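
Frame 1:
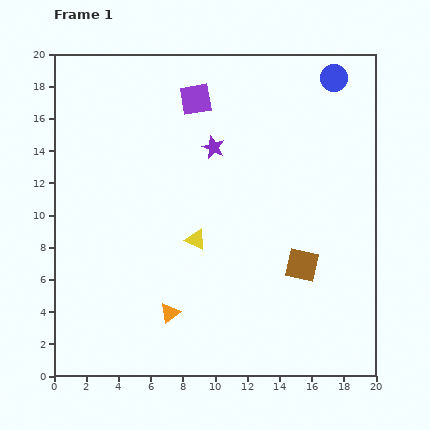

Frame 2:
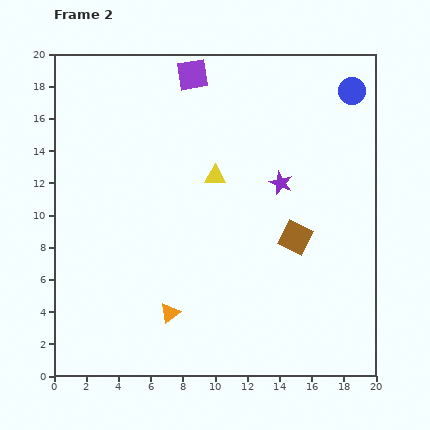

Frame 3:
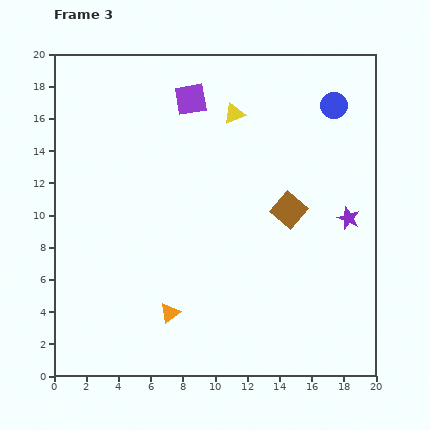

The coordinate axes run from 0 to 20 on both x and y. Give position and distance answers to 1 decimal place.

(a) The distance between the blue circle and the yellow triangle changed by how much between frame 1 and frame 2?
-3.2

Distance in frame 1: 13.2. Distance in frame 2: 10.0.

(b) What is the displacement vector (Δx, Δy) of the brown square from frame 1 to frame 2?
(-0.4, 1.7)

The brown square was at (15.4, 6.9) in frame 1 and (15.0, 8.6) in frame 2.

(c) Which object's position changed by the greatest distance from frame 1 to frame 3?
the purple star

(moved 9.5; next 8.2)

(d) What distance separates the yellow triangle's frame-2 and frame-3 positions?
4.1

The yellow triangle moved from (10.0, 12.4) to (11.2, 16.3), a distance of √(1.2² + 3.9²) ≈ 4.1.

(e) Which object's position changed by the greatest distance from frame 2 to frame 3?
the purple star

(moved 4.7; next 4.1)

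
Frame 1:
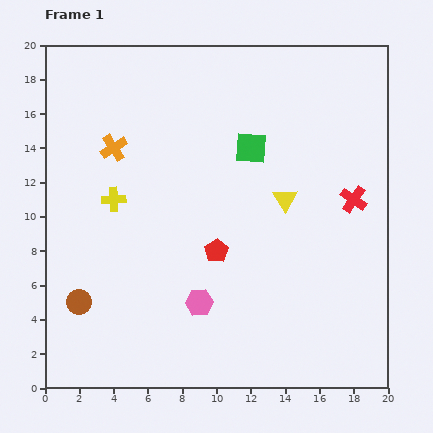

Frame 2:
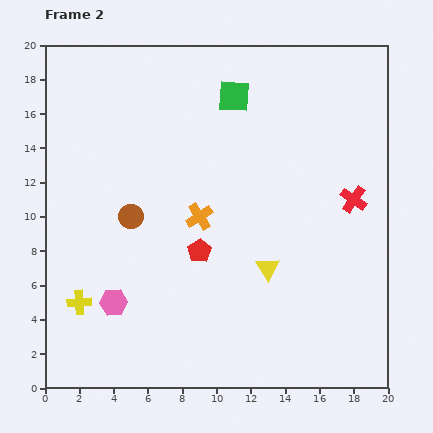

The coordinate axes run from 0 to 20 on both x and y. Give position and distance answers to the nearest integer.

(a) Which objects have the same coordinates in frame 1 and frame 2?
the red cross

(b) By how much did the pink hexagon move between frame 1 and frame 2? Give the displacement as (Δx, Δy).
(-5, 0)

The pink hexagon was at (9, 5) in frame 1 and (4, 5) in frame 2.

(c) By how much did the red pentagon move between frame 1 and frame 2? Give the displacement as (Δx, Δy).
(-1, 0)

The red pentagon was at (10, 8) in frame 1 and (9, 8) in frame 2.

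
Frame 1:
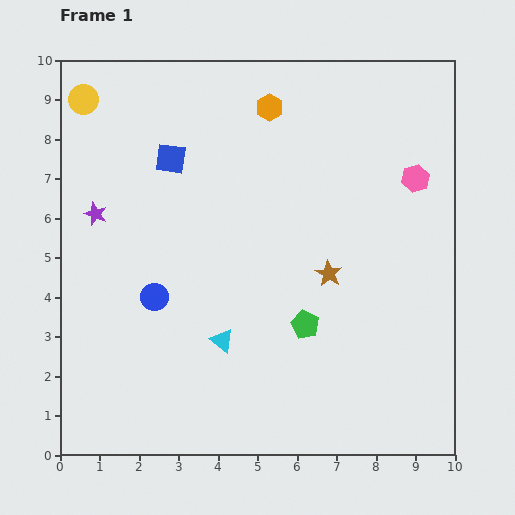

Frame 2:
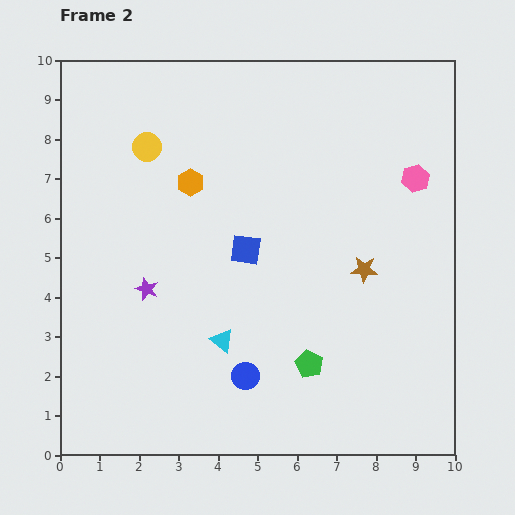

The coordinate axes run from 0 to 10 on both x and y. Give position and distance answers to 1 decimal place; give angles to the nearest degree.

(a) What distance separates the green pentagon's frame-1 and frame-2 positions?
1.0

The green pentagon moved from (6.2, 3.3) to (6.3, 2.3), a distance of √(0.1² + 1.0²) ≈ 1.0.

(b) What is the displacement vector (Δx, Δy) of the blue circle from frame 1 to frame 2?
(2.3, -2.0)

The blue circle was at (2.4, 4.0) in frame 1 and (4.7, 2.0) in frame 2.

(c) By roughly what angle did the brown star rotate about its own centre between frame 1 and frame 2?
28° counter-clockwise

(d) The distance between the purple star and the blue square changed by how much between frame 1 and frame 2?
+0.3

Distance in frame 1: 2.4. Distance in frame 2: 2.7.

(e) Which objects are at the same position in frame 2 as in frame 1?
the cyan triangle, the pink hexagon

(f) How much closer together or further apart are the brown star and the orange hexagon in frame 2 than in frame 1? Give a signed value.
+0.4

Distance in frame 1: 4.5. Distance in frame 2: 4.9.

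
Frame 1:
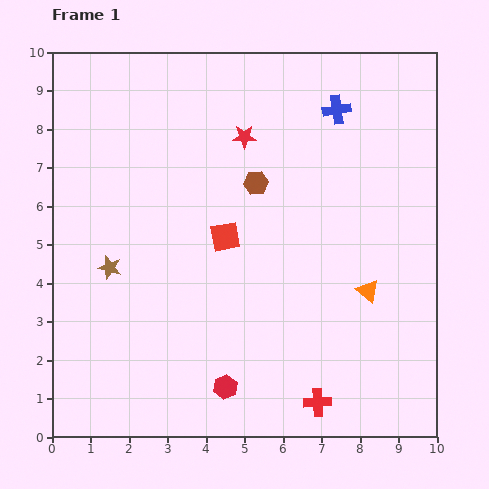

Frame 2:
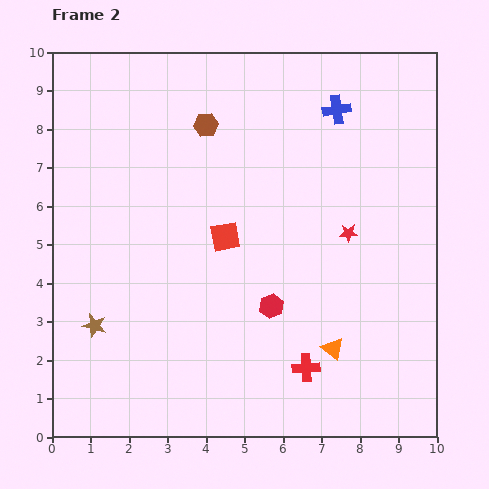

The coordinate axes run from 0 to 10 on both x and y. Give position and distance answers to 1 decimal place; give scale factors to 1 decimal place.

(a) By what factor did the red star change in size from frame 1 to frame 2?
0.8×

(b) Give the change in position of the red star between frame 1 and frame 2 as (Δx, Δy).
(2.7, -2.5)

The red star was at (5.0, 7.8) in frame 1 and (7.7, 5.3) in frame 2.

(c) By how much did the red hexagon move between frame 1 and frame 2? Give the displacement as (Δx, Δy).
(1.2, 2.1)

The red hexagon was at (4.5, 1.3) in frame 1 and (5.7, 3.4) in frame 2.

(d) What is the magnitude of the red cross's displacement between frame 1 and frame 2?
0.9

The red cross moved from (6.9, 0.9) to (6.6, 1.8), a distance of √(0.3² + 0.9²) ≈ 0.9.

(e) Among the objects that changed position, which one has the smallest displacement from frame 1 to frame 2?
the red cross

(moved 0.9)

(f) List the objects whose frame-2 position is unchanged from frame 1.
the red square, the blue cross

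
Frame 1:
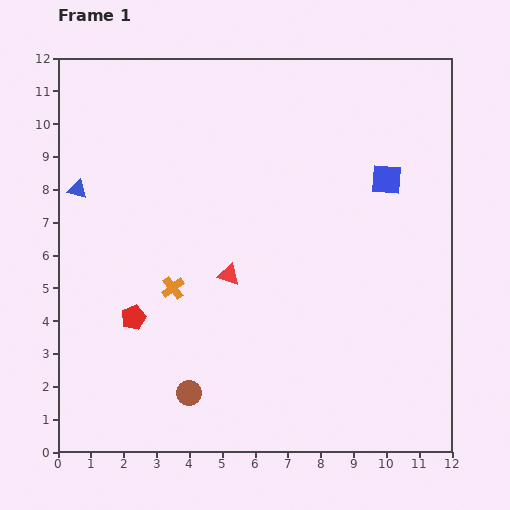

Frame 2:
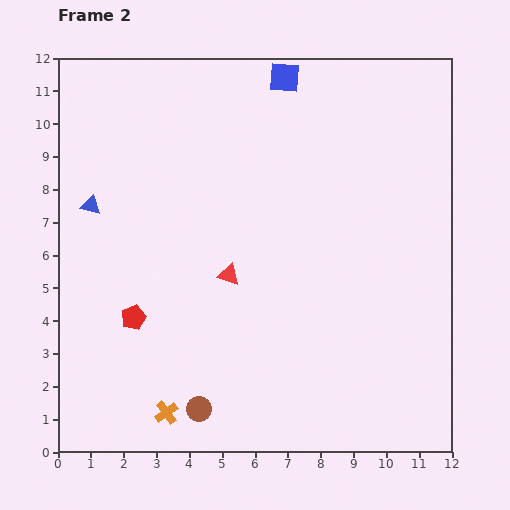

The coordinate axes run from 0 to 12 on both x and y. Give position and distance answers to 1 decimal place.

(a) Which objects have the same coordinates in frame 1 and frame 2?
the red triangle, the red pentagon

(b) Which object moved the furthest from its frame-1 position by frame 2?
the blue square

(moved 4.4; next 3.8)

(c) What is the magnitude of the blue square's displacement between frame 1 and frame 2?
4.4

The blue square moved from (10.0, 8.3) to (6.9, 11.4), a distance of √(3.1² + 3.1²) ≈ 4.4.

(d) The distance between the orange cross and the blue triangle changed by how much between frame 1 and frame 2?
+2.5

Distance in frame 1: 4.2. Distance in frame 2: 6.7.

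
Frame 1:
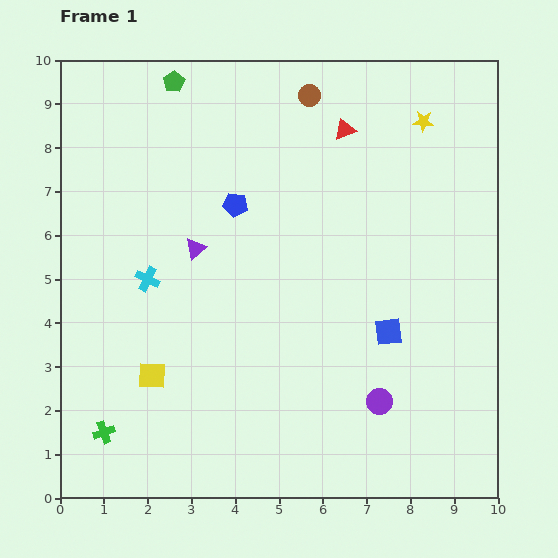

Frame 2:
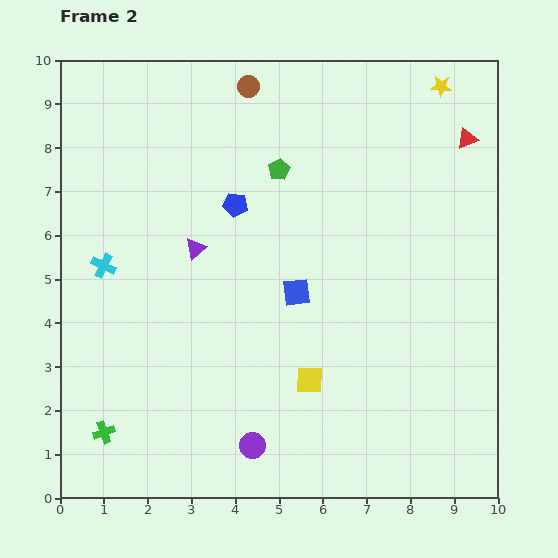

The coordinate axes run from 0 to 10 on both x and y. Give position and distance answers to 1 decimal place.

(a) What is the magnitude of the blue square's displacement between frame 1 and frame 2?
2.3

The blue square moved from (7.5, 3.8) to (5.4, 4.7), a distance of √(2.1² + 0.9²) ≈ 2.3.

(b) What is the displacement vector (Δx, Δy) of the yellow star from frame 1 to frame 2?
(0.4, 0.8)

The yellow star was at (8.3, 8.6) in frame 1 and (8.7, 9.4) in frame 2.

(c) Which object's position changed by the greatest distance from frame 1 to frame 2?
the yellow square

(moved 3.6; next 3.1)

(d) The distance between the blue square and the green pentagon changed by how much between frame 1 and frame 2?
-4.7

Distance in frame 1: 7.5. Distance in frame 2: 2.8.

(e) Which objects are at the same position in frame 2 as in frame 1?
the purple triangle, the green cross, the blue pentagon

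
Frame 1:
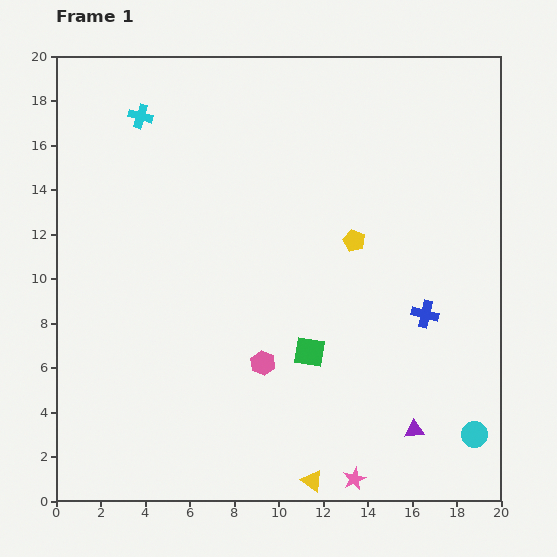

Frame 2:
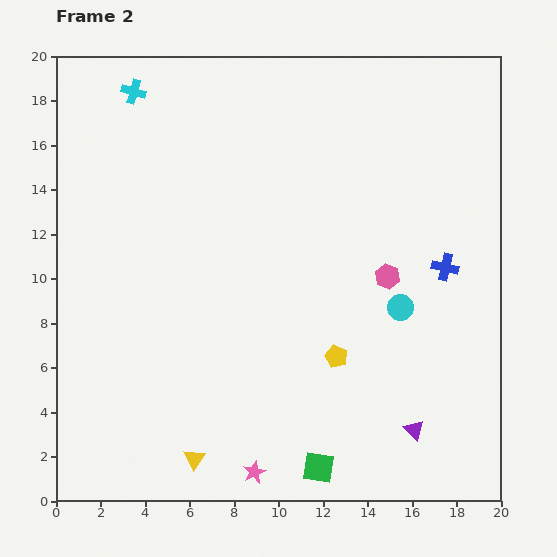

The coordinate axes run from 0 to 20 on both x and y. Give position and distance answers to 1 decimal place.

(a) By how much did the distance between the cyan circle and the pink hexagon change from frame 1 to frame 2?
-8.5

Distance in frame 1: 10.0. Distance in frame 2: 1.5.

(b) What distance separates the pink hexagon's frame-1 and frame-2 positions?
6.8

The pink hexagon moved from (9.3, 6.2) to (14.9, 10.1), a distance of √(5.6² + 3.9²) ≈ 6.8.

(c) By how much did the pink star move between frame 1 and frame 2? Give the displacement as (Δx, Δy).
(-4.5, 0.3)

The pink star was at (13.4, 1.0) in frame 1 and (8.9, 1.3) in frame 2.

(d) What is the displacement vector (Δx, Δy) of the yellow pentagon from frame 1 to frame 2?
(-0.8, -5.2)

The yellow pentagon was at (13.4, 11.7) in frame 1 and (12.6, 6.5) in frame 2.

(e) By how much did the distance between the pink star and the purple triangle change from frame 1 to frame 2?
+3.9

Distance in frame 1: 3.5. Distance in frame 2: 7.4.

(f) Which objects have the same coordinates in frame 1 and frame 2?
the purple triangle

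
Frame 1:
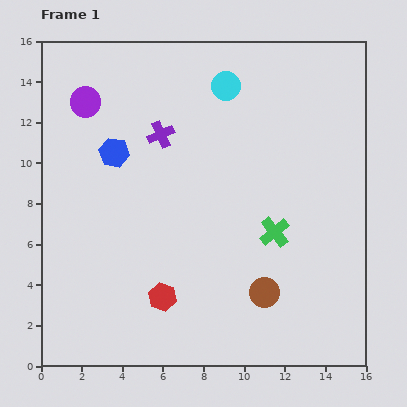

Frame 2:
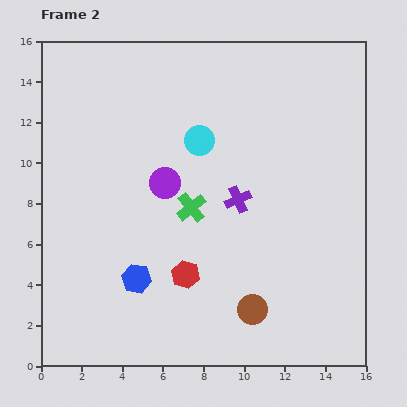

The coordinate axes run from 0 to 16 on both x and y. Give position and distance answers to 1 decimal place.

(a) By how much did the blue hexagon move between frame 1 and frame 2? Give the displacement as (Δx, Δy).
(1.1, -6.2)

The blue hexagon was at (3.6, 10.5) in frame 1 and (4.7, 4.3) in frame 2.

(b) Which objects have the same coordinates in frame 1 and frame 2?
none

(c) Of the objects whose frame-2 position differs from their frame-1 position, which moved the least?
the brown circle

(moved 1.0)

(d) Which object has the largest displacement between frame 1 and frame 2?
the blue hexagon

(moved 6.3; next 5.6)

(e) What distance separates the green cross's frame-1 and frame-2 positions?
4.3

The green cross moved from (11.5, 6.6) to (7.4, 7.8), a distance of √(4.1² + 1.2²) ≈ 4.3.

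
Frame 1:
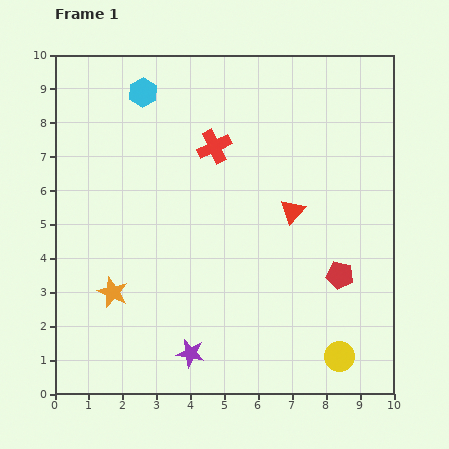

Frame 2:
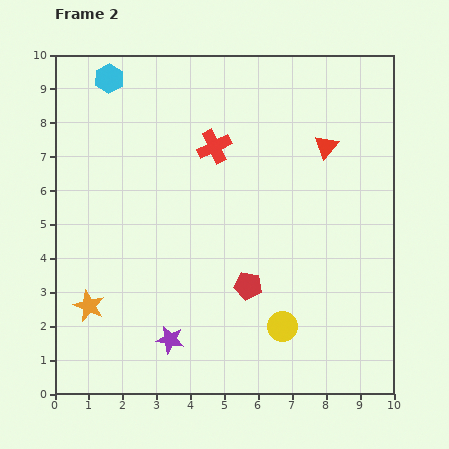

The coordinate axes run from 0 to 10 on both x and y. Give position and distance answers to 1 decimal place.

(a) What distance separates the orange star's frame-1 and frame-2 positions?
0.8

The orange star moved from (1.7, 3.0) to (1.0, 2.6), a distance of √(0.7² + 0.4²) ≈ 0.8.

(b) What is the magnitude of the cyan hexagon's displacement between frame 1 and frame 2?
1.1

The cyan hexagon moved from (2.6, 8.9) to (1.6, 9.3), a distance of √(1.0² + 0.4²) ≈ 1.1.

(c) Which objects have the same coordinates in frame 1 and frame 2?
the red cross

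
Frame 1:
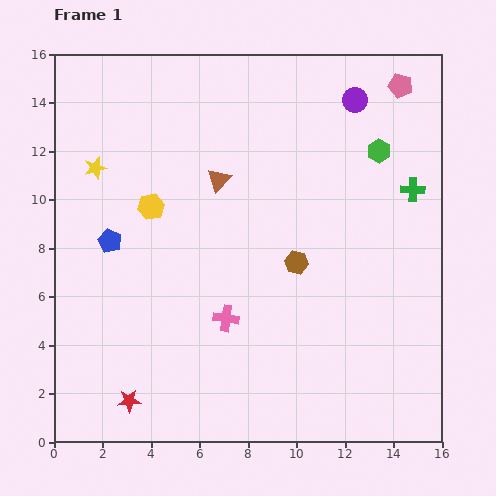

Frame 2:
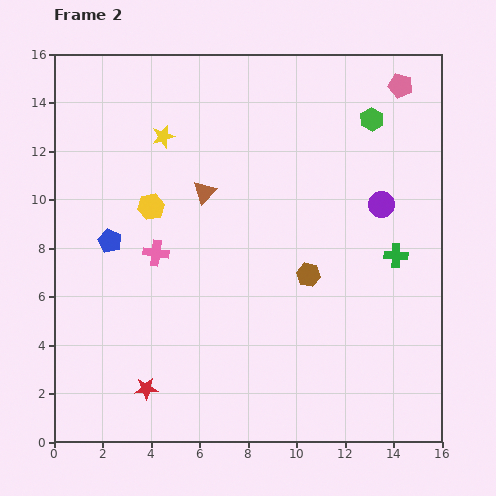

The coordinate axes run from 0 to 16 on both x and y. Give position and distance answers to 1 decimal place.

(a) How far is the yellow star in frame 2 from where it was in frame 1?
3.1

The yellow star moved from (1.7, 11.3) to (4.5, 12.6), a distance of √(2.8² + 1.3²) ≈ 3.1.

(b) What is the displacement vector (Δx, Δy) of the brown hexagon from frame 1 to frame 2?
(0.5, -0.5)

The brown hexagon was at (10.0, 7.4) in frame 1 and (10.5, 6.9) in frame 2.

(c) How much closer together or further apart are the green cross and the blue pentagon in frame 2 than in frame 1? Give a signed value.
-0.9

Distance in frame 1: 12.7. Distance in frame 2: 11.8.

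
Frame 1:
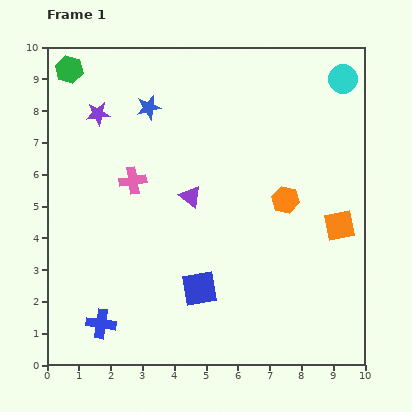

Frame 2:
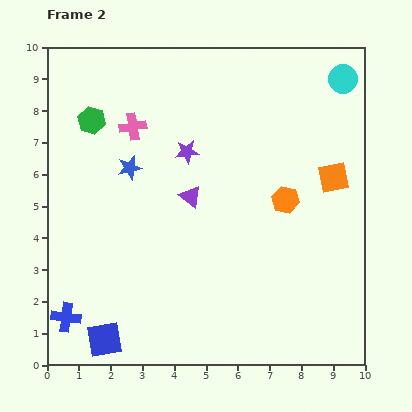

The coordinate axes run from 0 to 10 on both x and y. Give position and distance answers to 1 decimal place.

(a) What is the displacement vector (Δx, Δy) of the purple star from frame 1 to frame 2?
(2.8, -1.2)

The purple star was at (1.6, 7.9) in frame 1 and (4.4, 6.7) in frame 2.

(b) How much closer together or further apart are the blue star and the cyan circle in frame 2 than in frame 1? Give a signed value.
+1.1

Distance in frame 1: 6.2. Distance in frame 2: 7.3.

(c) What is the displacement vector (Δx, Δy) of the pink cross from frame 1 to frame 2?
(0.0, 1.7)

The pink cross was at (2.7, 5.8) in frame 1 and (2.7, 7.5) in frame 2.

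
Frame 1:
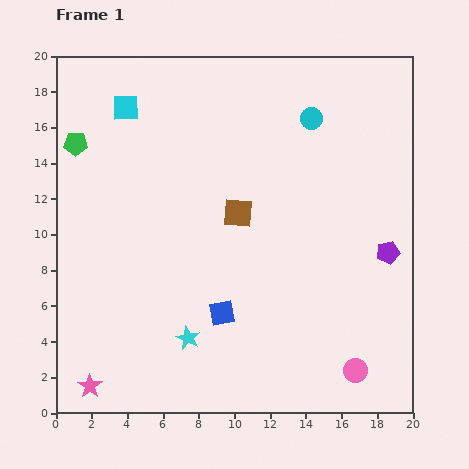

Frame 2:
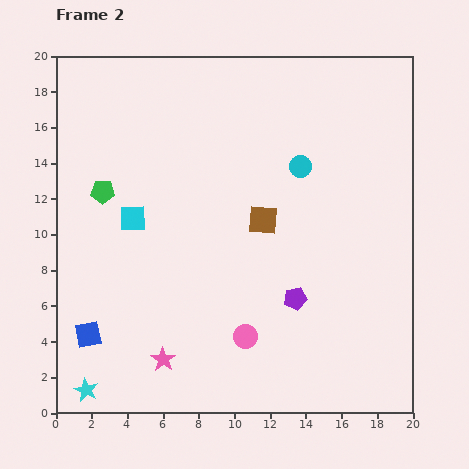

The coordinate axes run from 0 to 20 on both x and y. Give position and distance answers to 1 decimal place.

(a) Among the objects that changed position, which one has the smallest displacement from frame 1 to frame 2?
the brown square

(moved 1.5)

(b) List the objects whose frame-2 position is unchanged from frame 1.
none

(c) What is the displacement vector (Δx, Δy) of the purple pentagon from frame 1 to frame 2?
(-5.2, -2.6)

The purple pentagon was at (18.6, 9.0) in frame 1 and (13.4, 6.4) in frame 2.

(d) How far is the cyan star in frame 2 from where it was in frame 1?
6.4

The cyan star moved from (7.4, 4.2) to (1.7, 1.3), a distance of √(5.7² + 2.9²) ≈ 6.4.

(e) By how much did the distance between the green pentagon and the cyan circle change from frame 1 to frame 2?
-2.1

Distance in frame 1: 13.3. Distance in frame 2: 11.2.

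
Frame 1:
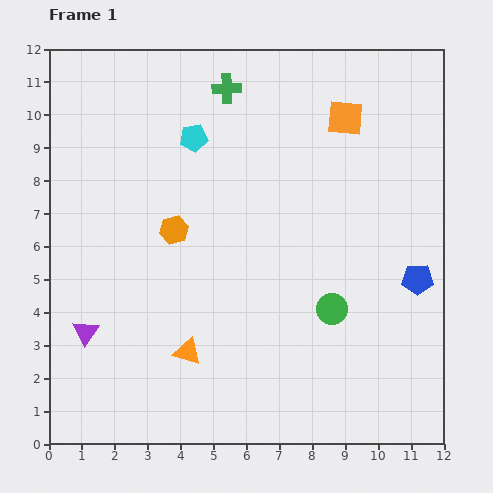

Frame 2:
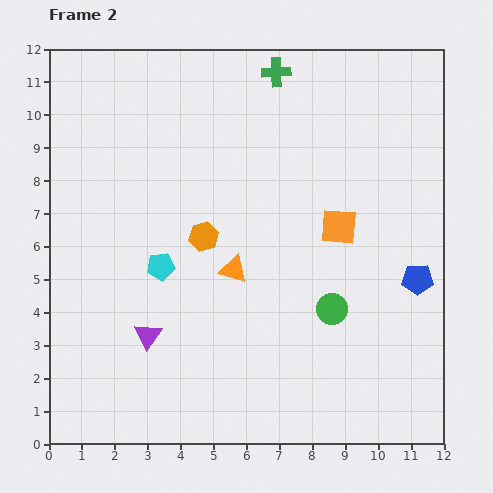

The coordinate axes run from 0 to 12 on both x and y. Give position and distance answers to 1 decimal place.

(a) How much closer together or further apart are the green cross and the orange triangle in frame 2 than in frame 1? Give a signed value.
-2.0

Distance in frame 1: 8.1. Distance in frame 2: 6.1.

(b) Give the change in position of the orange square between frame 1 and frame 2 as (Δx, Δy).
(-0.2, -3.3)

The orange square was at (9.0, 9.9) in frame 1 and (8.8, 6.6) in frame 2.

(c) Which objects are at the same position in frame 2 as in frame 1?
the blue pentagon, the green circle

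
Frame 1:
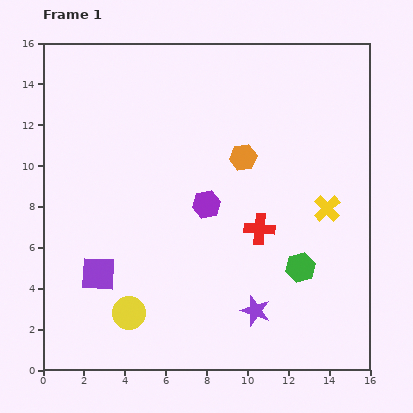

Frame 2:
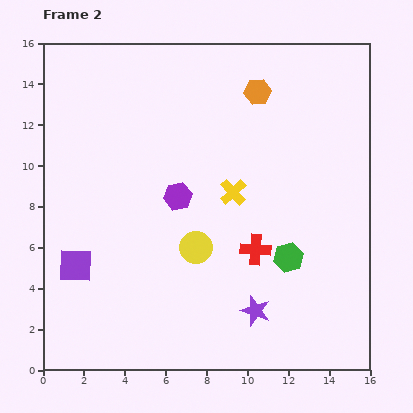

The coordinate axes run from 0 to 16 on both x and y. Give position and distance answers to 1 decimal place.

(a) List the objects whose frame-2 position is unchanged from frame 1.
the purple star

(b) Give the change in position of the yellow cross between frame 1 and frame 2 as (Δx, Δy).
(-4.6, 0.8)

The yellow cross was at (13.9, 7.9) in frame 1 and (9.3, 8.7) in frame 2.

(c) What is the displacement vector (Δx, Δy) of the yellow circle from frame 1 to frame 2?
(3.3, 3.2)

The yellow circle was at (4.2, 2.8) in frame 1 and (7.5, 6.0) in frame 2.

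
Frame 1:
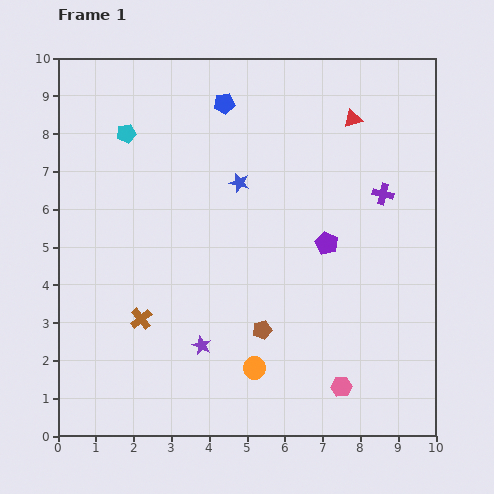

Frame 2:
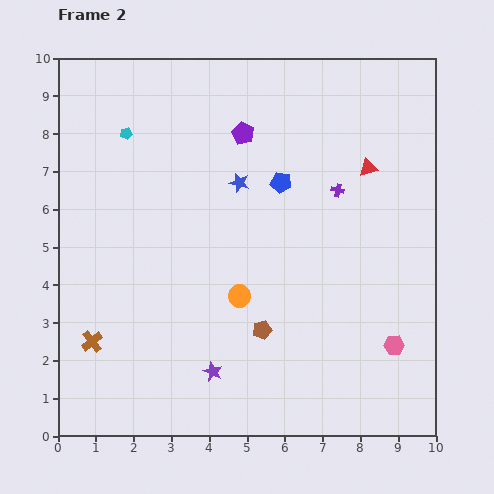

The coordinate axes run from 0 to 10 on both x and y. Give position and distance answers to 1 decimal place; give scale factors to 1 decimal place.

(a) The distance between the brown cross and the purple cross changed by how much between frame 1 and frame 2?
+0.4

Distance in frame 1: 7.2. Distance in frame 2: 7.6.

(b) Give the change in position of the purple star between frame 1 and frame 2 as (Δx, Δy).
(0.3, -0.7)

The purple star was at (3.8, 2.4) in frame 1 and (4.1, 1.7) in frame 2.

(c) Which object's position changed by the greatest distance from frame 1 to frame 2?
the purple pentagon

(moved 3.6; next 2.6)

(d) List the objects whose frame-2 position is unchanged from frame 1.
the brown pentagon, the cyan pentagon, the blue star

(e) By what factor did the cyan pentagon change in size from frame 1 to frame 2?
0.6×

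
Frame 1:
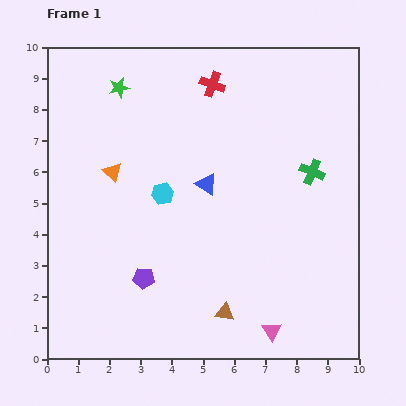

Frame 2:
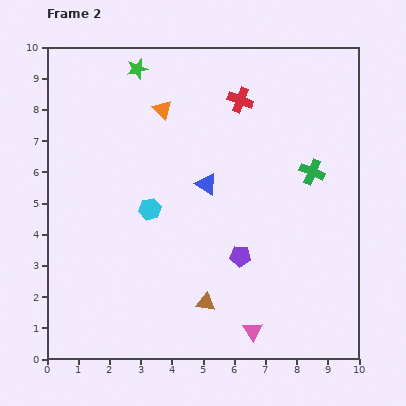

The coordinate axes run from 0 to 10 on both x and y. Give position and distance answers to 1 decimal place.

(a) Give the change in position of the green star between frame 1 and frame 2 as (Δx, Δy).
(0.6, 0.6)

The green star was at (2.3, 8.7) in frame 1 and (2.9, 9.3) in frame 2.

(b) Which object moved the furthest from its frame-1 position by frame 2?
the purple pentagon

(moved 3.2; next 2.6)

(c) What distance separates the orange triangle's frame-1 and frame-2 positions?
2.6

The orange triangle moved from (2.1, 6.0) to (3.7, 8.0), a distance of √(1.6² + 2.0²) ≈ 2.6.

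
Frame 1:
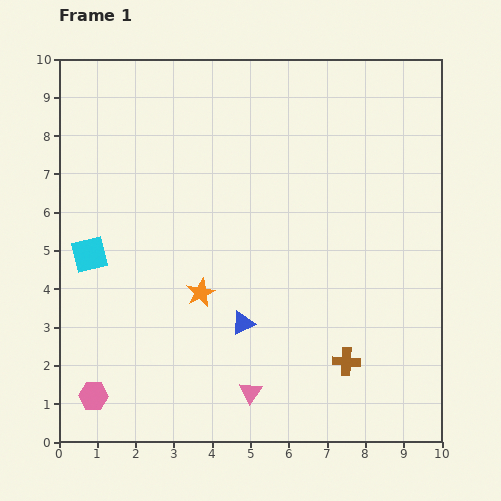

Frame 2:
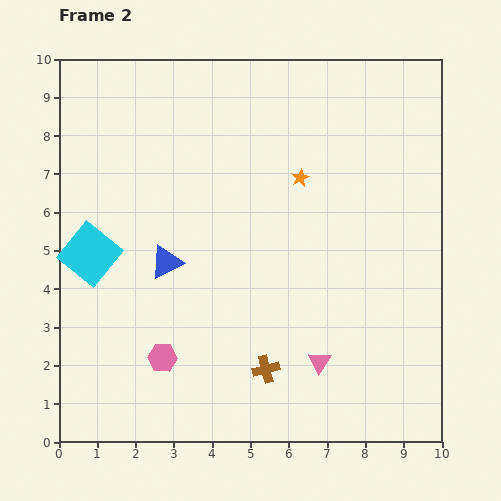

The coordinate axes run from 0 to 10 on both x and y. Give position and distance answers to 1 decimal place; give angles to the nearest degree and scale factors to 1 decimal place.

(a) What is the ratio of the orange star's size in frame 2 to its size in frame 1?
0.6×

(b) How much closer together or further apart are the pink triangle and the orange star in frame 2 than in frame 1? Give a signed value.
+1.9

Distance in frame 1: 2.9. Distance in frame 2: 4.8.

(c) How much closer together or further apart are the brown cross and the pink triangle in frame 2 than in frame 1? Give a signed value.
-1.2

Distance in frame 1: 2.6. Distance in frame 2: 1.4.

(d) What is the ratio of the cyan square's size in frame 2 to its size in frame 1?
1.6×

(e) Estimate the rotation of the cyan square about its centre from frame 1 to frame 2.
36° counter-clockwise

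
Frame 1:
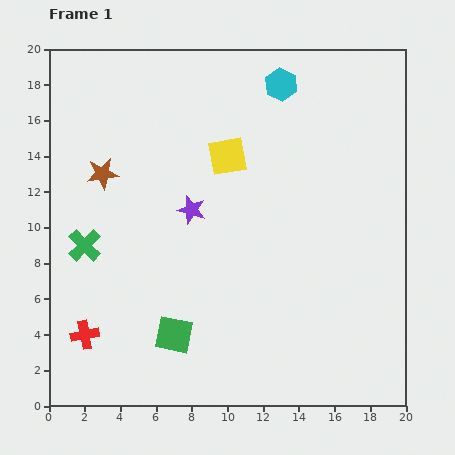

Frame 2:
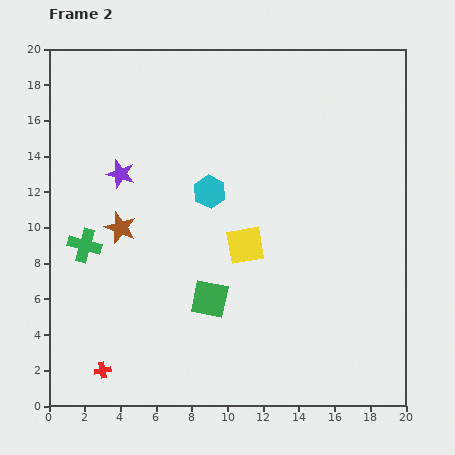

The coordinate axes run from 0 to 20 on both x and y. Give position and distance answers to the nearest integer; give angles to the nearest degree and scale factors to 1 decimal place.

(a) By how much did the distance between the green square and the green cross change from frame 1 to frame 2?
+1

Distance in frame 1: 7. Distance in frame 2: 8.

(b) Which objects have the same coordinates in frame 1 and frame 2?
the green cross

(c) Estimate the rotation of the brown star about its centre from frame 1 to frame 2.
28° clockwise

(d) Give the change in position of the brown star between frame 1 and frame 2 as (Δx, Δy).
(1, -3)

The brown star was at (3, 13) in frame 1 and (4, 10) in frame 2.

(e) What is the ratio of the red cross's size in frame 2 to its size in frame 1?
0.6×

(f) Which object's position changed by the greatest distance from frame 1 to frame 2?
the cyan hexagon

(moved 7; next 5)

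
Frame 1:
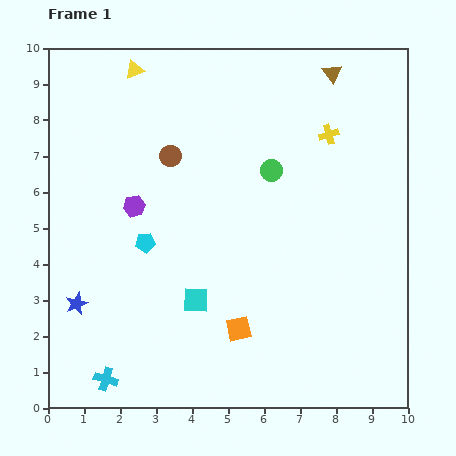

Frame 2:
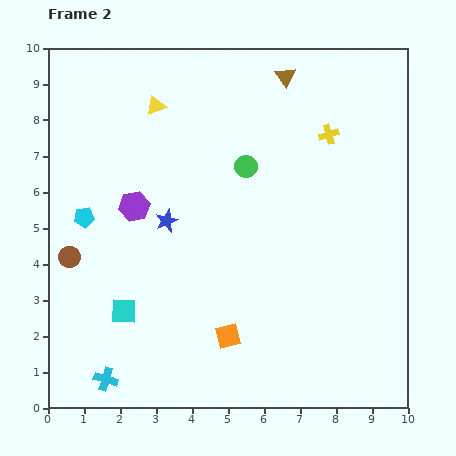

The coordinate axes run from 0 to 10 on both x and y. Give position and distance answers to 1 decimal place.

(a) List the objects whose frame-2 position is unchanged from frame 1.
the yellow cross, the purple hexagon, the cyan cross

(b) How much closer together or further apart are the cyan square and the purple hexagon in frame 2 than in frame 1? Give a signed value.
-0.2

Distance in frame 1: 3.1. Distance in frame 2: 2.9.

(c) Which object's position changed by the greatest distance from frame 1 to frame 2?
the brown circle

(moved 4.0; next 3.4)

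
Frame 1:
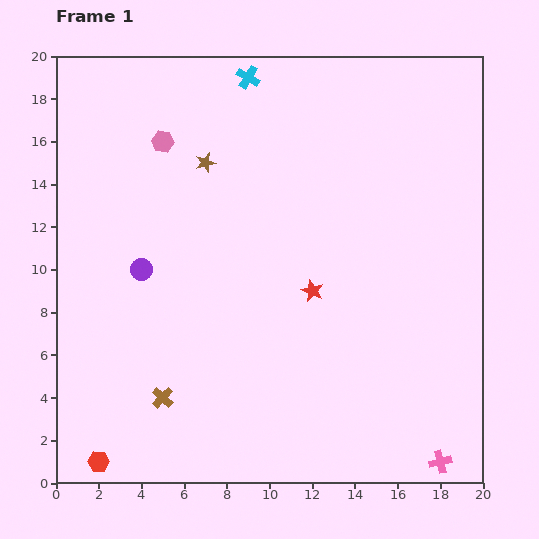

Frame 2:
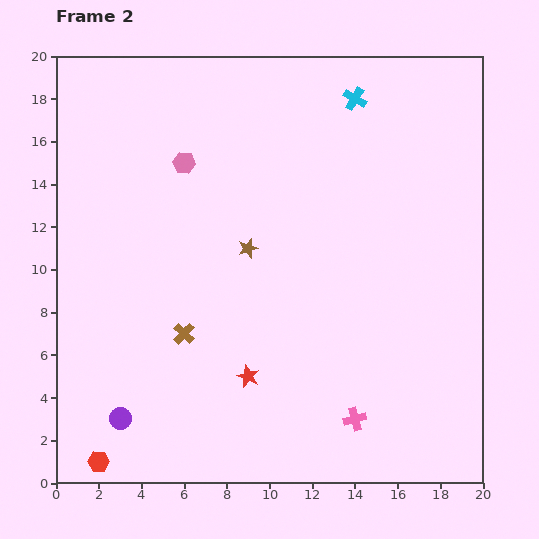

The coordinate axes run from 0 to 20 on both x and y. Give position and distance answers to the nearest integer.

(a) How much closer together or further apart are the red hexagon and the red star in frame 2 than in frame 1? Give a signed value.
-5

Distance in frame 1: 13. Distance in frame 2: 8.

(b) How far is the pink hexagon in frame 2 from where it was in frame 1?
1

The pink hexagon moved from (5, 16) to (6, 15), a distance of √(1² + 1²) ≈ 1.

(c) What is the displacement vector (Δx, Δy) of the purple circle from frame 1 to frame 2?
(-1, -7)

The purple circle was at (4, 10) in frame 1 and (3, 3) in frame 2.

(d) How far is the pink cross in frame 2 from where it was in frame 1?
4

The pink cross moved from (18, 1) to (14, 3), a distance of √(4² + 2²) ≈ 4.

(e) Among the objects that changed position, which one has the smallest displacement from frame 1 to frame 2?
the pink hexagon

(moved 1)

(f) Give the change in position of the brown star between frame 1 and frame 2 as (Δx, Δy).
(2, -4)

The brown star was at (7, 15) in frame 1 and (9, 11) in frame 2.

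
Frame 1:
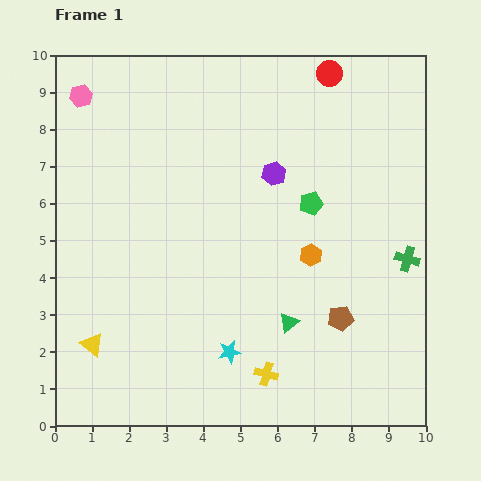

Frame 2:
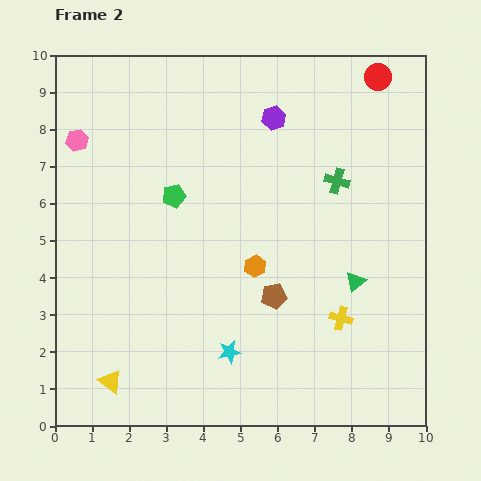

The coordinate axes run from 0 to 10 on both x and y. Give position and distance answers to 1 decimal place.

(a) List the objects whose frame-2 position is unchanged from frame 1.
the cyan star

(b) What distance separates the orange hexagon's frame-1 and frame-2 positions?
1.5

The orange hexagon moved from (6.9, 4.6) to (5.4, 4.3), a distance of √(1.5² + 0.3²) ≈ 1.5.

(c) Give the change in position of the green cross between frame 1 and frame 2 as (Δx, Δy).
(-1.9, 2.1)

The green cross was at (9.5, 4.5) in frame 1 and (7.6, 6.6) in frame 2.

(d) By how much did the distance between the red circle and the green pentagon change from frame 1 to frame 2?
+2.9

Distance in frame 1: 3.5. Distance in frame 2: 6.4.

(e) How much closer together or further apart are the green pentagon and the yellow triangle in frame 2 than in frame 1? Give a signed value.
-1.7

Distance in frame 1: 7.0. Distance in frame 2: 5.3.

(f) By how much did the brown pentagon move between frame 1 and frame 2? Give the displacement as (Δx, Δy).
(-1.8, 0.6)

The brown pentagon was at (7.7, 2.9) in frame 1 and (5.9, 3.5) in frame 2.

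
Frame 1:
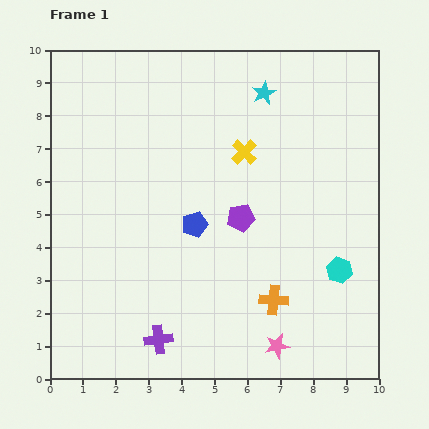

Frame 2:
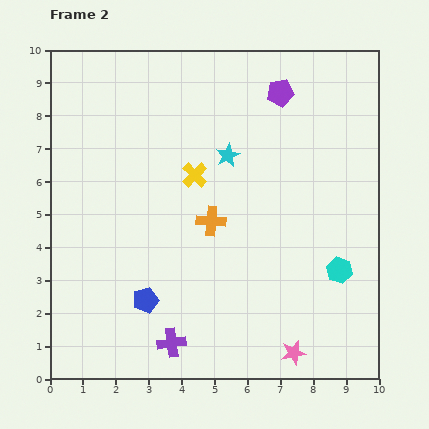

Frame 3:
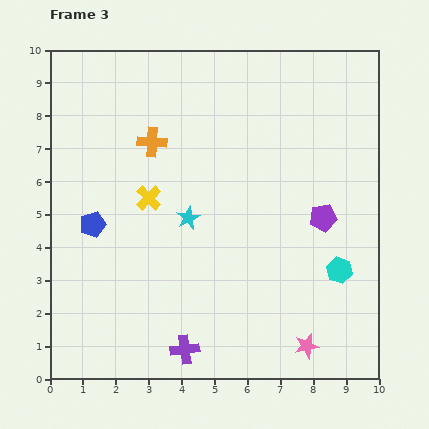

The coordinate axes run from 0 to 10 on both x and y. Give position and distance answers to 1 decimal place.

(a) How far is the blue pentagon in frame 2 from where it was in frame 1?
2.7

The blue pentagon moved from (4.4, 4.7) to (2.9, 2.4), a distance of √(1.5² + 2.3²) ≈ 2.7.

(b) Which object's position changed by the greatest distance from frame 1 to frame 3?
the orange cross

(moved 6.1; next 4.4)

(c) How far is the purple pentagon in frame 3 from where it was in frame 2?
4.0

The purple pentagon moved from (7.0, 8.7) to (8.3, 4.9), a distance of √(1.3² + 3.8²) ≈ 4.0.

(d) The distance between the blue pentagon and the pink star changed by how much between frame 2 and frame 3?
+2.7

Distance in frame 2: 4.8. Distance in frame 3: 7.5.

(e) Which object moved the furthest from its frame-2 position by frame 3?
the purple pentagon

(moved 4.0; next 3.0)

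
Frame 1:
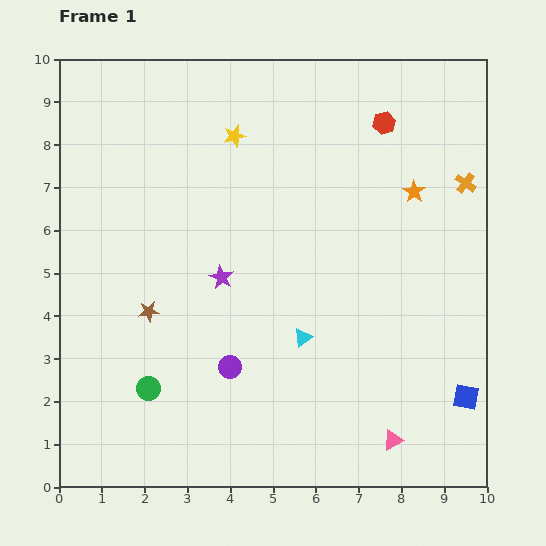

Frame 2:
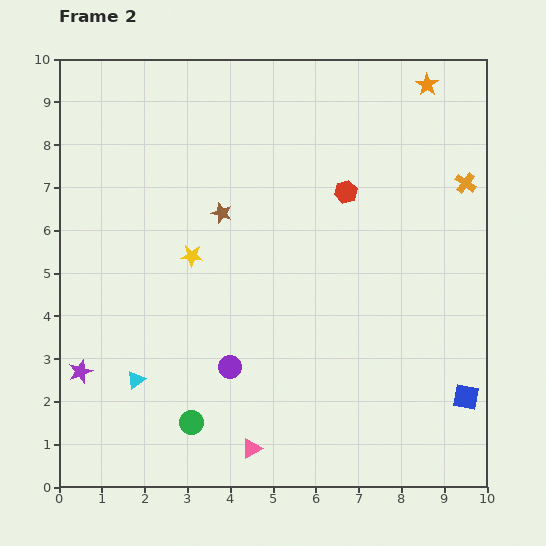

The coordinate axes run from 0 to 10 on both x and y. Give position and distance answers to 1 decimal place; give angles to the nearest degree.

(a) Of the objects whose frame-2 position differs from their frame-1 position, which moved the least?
the green circle

(moved 1.3)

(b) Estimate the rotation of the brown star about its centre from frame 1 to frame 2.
25° clockwise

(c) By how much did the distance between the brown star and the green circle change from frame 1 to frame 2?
+3.1

Distance in frame 1: 1.8. Distance in frame 2: 4.9.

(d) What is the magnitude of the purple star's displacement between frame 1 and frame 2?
4.0

The purple star moved from (3.8, 4.9) to (0.5, 2.7), a distance of √(3.3² + 2.2²) ≈ 4.0.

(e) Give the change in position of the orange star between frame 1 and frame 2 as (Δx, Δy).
(0.3, 2.5)

The orange star was at (8.3, 6.9) in frame 1 and (8.6, 9.4) in frame 2.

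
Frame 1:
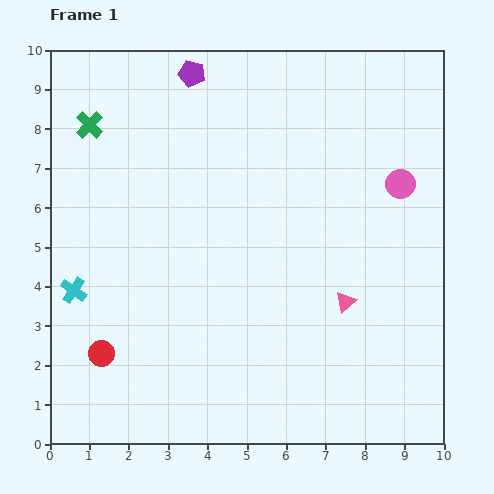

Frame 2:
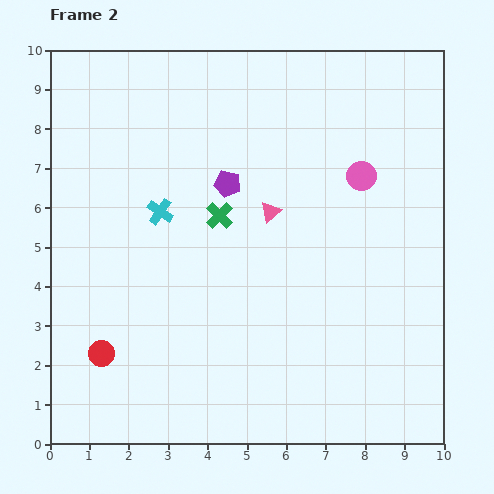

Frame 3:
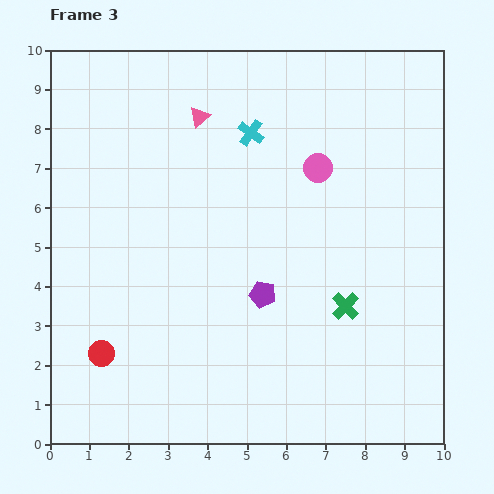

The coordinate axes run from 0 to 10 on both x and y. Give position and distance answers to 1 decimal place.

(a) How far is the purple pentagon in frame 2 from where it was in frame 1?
2.9

The purple pentagon moved from (3.6, 9.4) to (4.5, 6.6), a distance of √(0.9² + 2.8²) ≈ 2.9.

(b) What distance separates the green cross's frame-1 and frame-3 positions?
8.0

The green cross moved from (1.0, 8.1) to (7.5, 3.5), a distance of √(6.5² + 4.6²) ≈ 8.0.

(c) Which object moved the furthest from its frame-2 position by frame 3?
the green cross

(moved 3.9; next 3.0)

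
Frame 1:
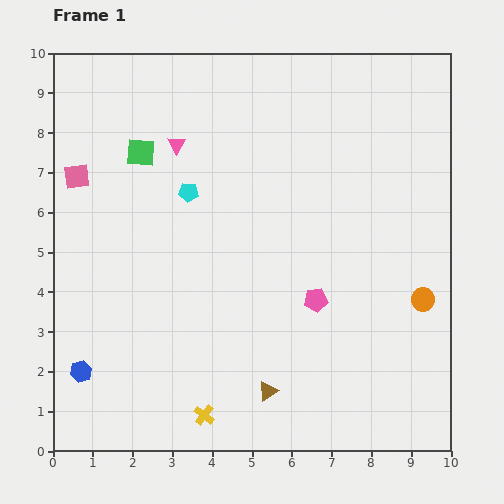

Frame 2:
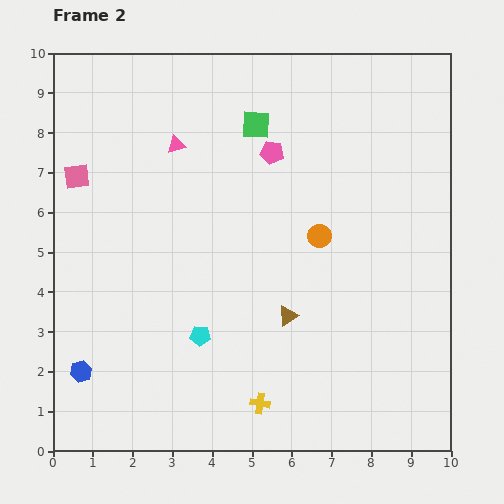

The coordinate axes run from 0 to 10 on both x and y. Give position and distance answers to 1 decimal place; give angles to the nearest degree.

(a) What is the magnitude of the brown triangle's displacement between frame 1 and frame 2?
2.0

The brown triangle moved from (5.4, 1.5) to (5.9, 3.4), a distance of √(0.5² + 1.9²) ≈ 2.0.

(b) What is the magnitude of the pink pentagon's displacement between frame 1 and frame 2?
3.9

The pink pentagon moved from (6.6, 3.8) to (5.5, 7.5), a distance of √(1.1² + 3.7²) ≈ 3.9.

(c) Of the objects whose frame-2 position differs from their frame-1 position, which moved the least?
the yellow cross

(moved 1.4)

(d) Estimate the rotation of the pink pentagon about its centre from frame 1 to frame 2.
16° clockwise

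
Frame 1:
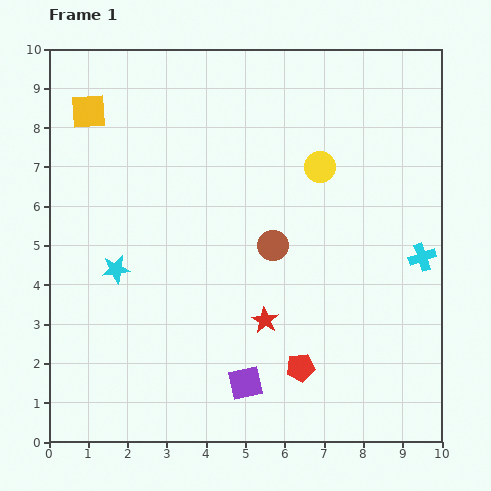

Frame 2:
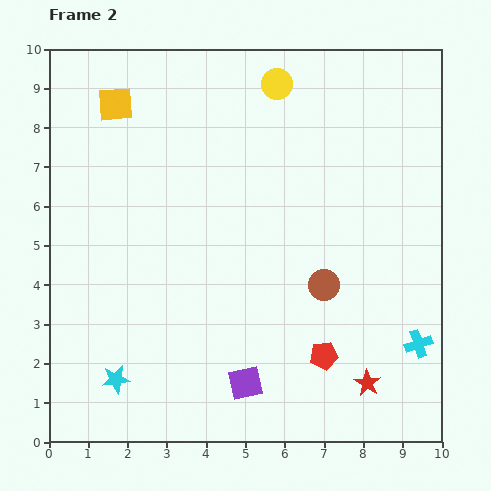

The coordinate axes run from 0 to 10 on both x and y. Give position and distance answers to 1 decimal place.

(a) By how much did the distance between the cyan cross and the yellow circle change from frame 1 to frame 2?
+4.0

Distance in frame 1: 3.5. Distance in frame 2: 7.5.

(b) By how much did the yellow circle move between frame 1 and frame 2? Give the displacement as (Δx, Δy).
(-1.1, 2.1)

The yellow circle was at (6.9, 7.0) in frame 1 and (5.8, 9.1) in frame 2.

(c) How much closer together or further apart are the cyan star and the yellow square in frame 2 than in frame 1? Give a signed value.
+2.9

Distance in frame 1: 4.1. Distance in frame 2: 7.0.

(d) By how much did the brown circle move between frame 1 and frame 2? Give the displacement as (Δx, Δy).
(1.3, -1.0)

The brown circle was at (5.7, 5.0) in frame 1 and (7.0, 4.0) in frame 2.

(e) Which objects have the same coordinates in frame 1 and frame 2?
the purple square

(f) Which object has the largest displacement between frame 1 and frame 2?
the red star

(moved 3.1; next 2.8)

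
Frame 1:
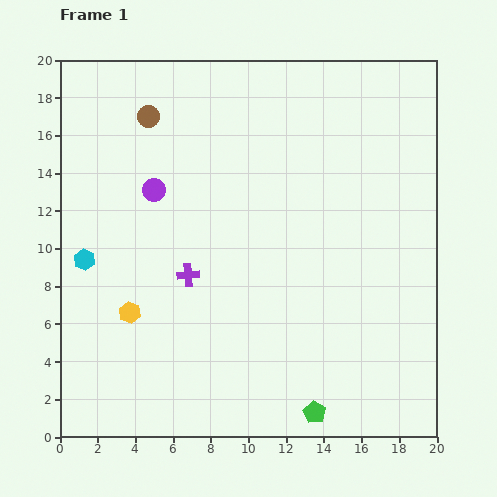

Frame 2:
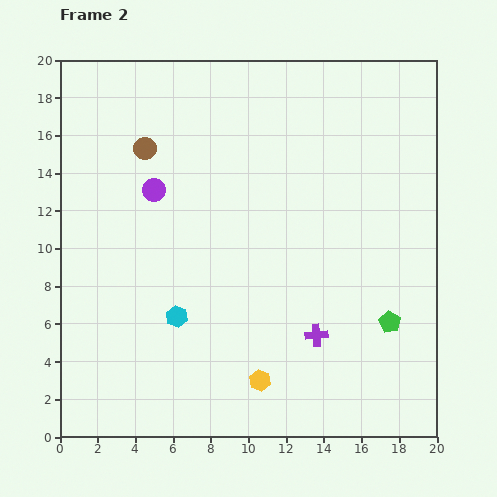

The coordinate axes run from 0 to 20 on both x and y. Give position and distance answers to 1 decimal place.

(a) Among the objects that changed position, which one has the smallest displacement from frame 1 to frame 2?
the brown circle

(moved 1.7)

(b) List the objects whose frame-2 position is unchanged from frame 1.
the purple circle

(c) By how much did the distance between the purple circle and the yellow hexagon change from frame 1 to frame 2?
+4.9

Distance in frame 1: 6.6. Distance in frame 2: 11.5.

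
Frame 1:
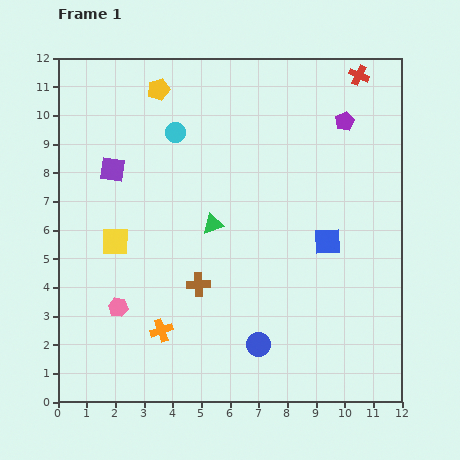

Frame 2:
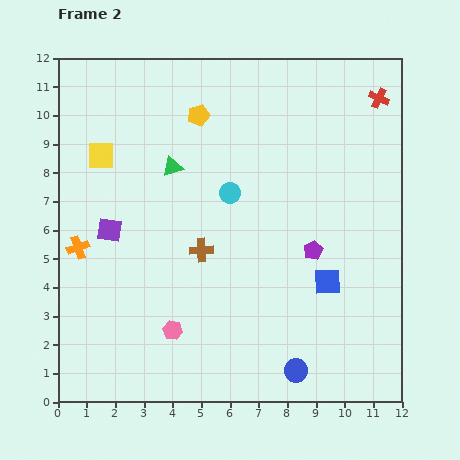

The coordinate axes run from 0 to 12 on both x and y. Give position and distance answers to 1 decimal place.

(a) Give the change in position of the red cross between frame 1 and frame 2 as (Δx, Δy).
(0.7, -0.8)

The red cross was at (10.5, 11.4) in frame 1 and (11.2, 10.6) in frame 2.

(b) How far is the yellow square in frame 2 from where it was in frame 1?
3.0

The yellow square moved from (2.0, 5.6) to (1.5, 8.6), a distance of √(0.5² + 3.0²) ≈ 3.0.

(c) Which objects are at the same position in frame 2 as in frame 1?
none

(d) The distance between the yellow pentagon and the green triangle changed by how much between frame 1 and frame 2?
-3.1

Distance in frame 1: 5.1. Distance in frame 2: 2.0.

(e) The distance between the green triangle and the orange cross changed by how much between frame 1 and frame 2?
+0.2

Distance in frame 1: 4.1. Distance in frame 2: 4.3.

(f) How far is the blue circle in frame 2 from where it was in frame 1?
1.6

The blue circle moved from (7.0, 2.0) to (8.3, 1.1), a distance of √(1.3² + 0.9²) ≈ 1.6.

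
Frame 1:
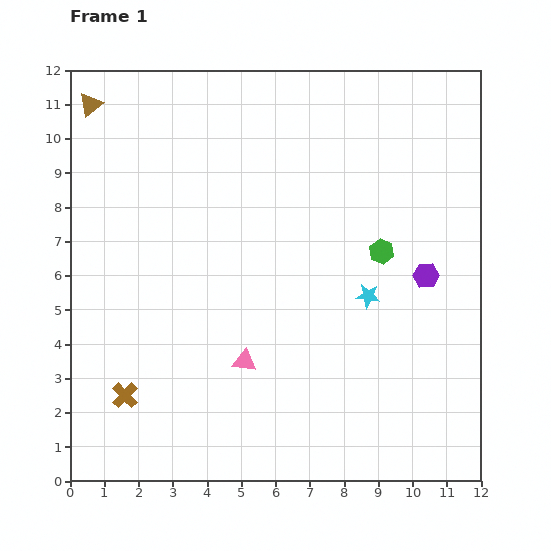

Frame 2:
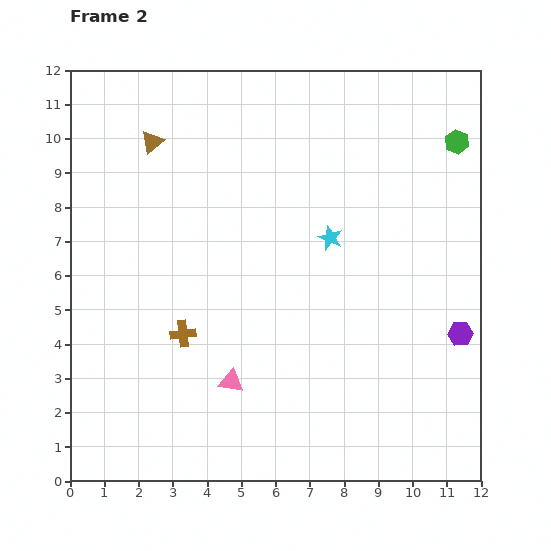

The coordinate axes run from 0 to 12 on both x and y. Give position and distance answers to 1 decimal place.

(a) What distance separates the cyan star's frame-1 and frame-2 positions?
2.0

The cyan star moved from (8.7, 5.4) to (7.6, 7.1), a distance of √(1.1² + 1.7²) ≈ 2.0.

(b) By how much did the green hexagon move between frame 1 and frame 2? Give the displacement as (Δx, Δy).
(2.2, 3.2)

The green hexagon was at (9.1, 6.7) in frame 1 and (11.3, 9.9) in frame 2.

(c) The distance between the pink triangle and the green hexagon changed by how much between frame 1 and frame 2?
+4.5

Distance in frame 1: 5.1. Distance in frame 2: 9.6.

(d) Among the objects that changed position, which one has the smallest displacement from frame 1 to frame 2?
the pink triangle

(moved 0.7)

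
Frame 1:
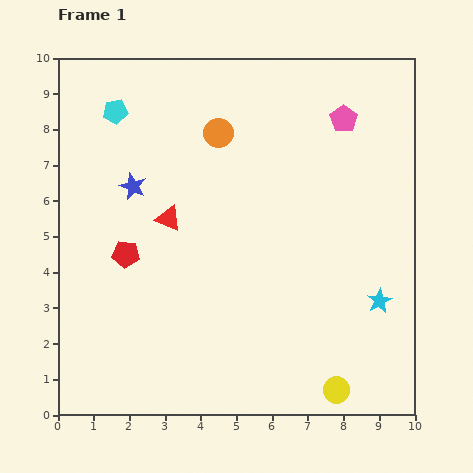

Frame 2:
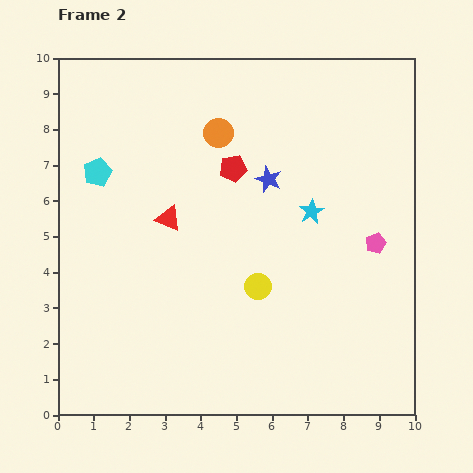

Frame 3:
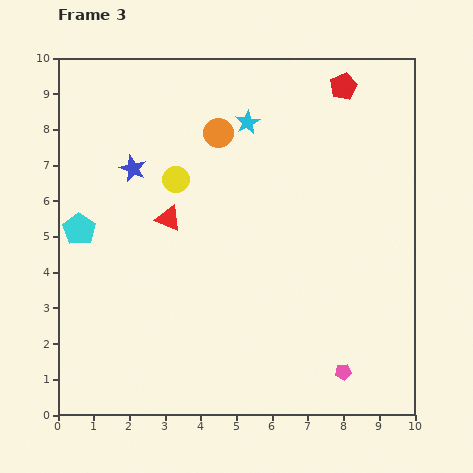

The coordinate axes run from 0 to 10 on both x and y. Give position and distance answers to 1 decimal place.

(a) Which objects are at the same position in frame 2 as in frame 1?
the orange circle, the red triangle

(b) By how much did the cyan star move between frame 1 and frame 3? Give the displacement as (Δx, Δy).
(-3.7, 5.0)

The cyan star was at (9.0, 3.2) in frame 1 and (5.3, 8.2) in frame 3.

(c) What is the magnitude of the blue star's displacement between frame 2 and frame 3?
3.8

The blue star moved from (5.9, 6.6) to (2.1, 6.9), a distance of √(3.8² + 0.3²) ≈ 3.8.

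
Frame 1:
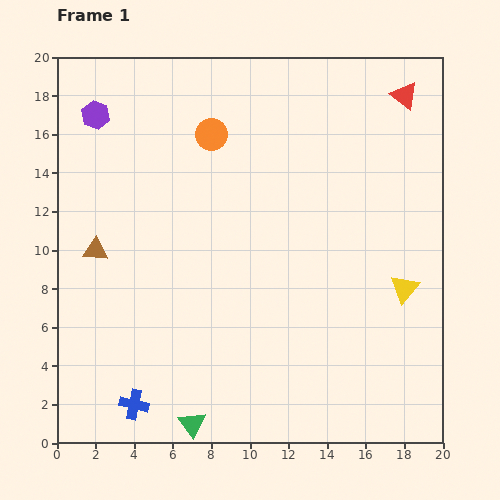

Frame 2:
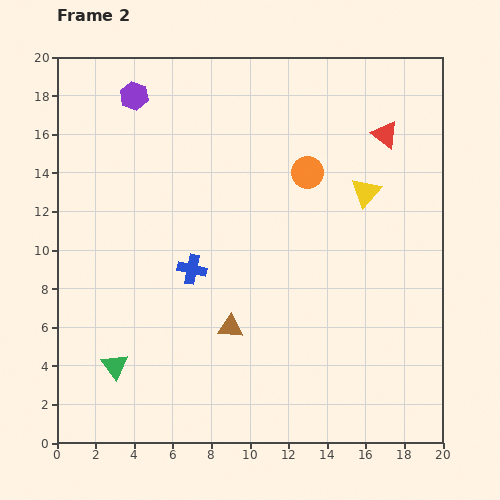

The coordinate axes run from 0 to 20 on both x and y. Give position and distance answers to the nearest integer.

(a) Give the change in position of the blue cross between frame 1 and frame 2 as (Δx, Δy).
(3, 7)

The blue cross was at (4, 2) in frame 1 and (7, 9) in frame 2.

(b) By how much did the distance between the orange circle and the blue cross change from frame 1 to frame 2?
-7

Distance in frame 1: 15. Distance in frame 2: 8.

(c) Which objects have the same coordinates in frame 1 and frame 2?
none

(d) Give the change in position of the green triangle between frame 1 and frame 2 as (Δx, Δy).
(-4, 3)

The green triangle was at (7, 1) in frame 1 and (3, 4) in frame 2.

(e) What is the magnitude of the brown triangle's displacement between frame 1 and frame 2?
8

The brown triangle moved from (2, 10) to (9, 6), a distance of √(7² + 4²) ≈ 8.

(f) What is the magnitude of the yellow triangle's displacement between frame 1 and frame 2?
5

The yellow triangle moved from (18, 8) to (16, 13), a distance of √(2² + 5²) ≈ 5.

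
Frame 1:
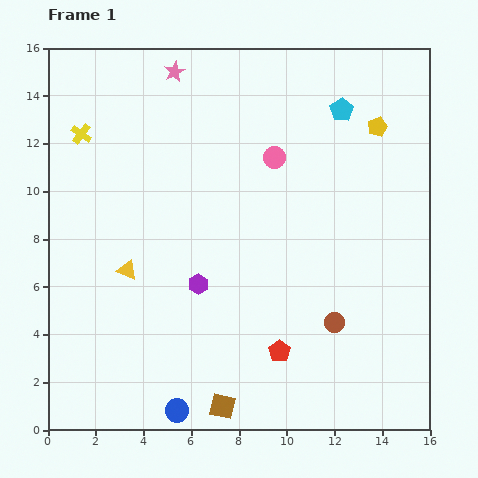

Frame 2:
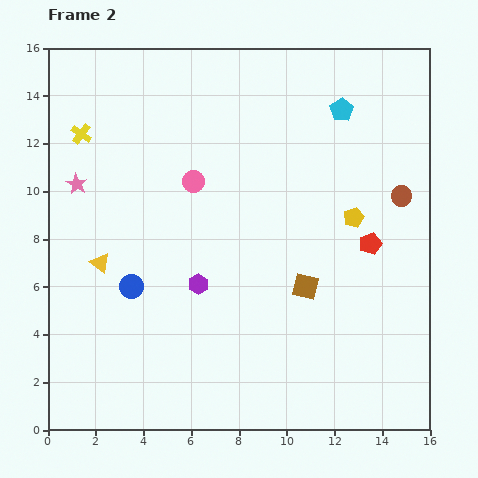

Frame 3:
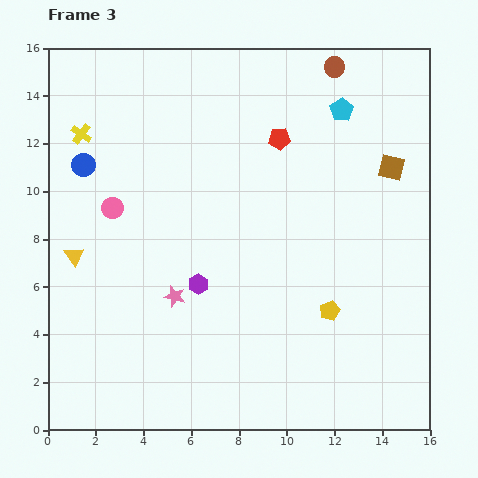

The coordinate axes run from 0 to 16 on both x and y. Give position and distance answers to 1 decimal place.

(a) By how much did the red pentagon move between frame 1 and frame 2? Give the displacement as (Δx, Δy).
(3.8, 4.5)

The red pentagon was at (9.7, 3.3) in frame 1 and (13.5, 7.8) in frame 2.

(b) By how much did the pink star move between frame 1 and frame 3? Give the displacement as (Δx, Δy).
(0.0, -9.4)

The pink star was at (5.3, 15.0) in frame 1 and (5.3, 5.6) in frame 3.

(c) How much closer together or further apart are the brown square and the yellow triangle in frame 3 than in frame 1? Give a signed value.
+6.8

Distance in frame 1: 7.0. Distance in frame 3: 13.8.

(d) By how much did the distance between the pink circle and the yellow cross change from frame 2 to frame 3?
-1.7

Distance in frame 2: 5.1. Distance in frame 3: 3.4.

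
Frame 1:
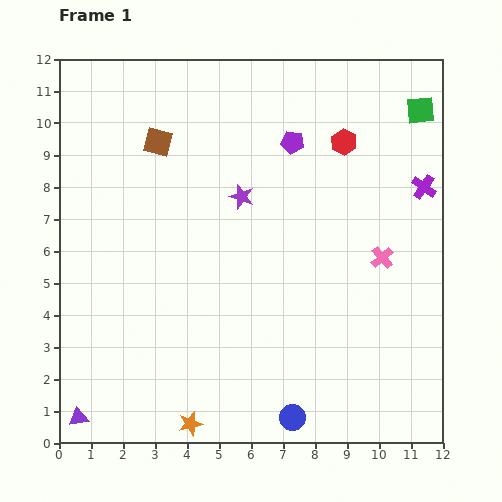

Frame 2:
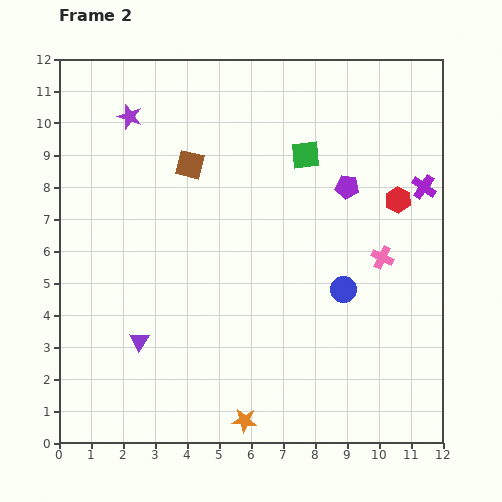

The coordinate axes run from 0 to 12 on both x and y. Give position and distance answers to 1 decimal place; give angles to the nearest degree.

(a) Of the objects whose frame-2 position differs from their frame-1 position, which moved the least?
the brown square

(moved 1.2)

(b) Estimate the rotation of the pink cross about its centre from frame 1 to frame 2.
24° counter-clockwise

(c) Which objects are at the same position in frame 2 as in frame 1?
the pink cross, the purple cross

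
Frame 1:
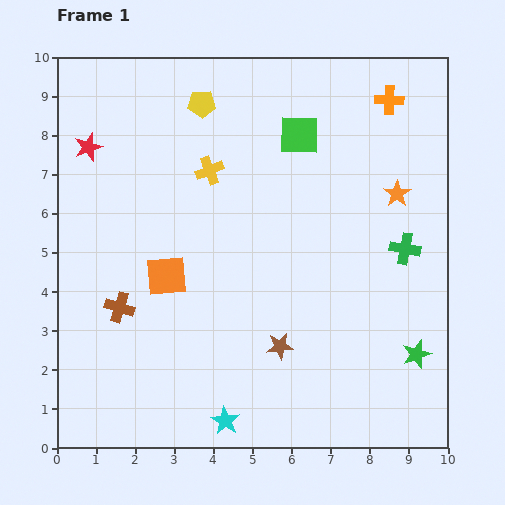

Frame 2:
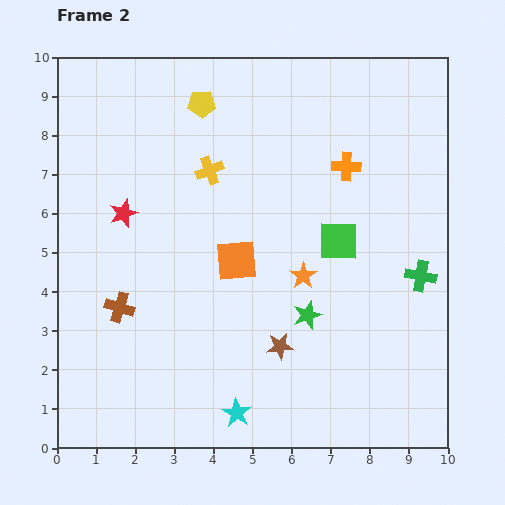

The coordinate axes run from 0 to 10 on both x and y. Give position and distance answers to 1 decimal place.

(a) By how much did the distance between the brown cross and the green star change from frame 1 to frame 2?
-2.9

Distance in frame 1: 7.7. Distance in frame 2: 4.8.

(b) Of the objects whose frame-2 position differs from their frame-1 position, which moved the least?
the cyan star

(moved 0.4)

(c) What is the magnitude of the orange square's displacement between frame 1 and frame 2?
1.8

The orange square moved from (2.8, 4.4) to (4.6, 4.8), a distance of √(1.8² + 0.4²) ≈ 1.8.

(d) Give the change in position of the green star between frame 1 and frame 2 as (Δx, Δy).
(-2.8, 1.0)

The green star was at (9.2, 2.4) in frame 1 and (6.4, 3.4) in frame 2.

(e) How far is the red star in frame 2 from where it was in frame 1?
1.9

The red star moved from (0.8, 7.7) to (1.7, 6.0), a distance of √(0.9² + 1.7²) ≈ 1.9.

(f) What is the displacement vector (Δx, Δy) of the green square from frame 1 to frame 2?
(1.0, -2.7)

The green square was at (6.2, 8.0) in frame 1 and (7.2, 5.3) in frame 2.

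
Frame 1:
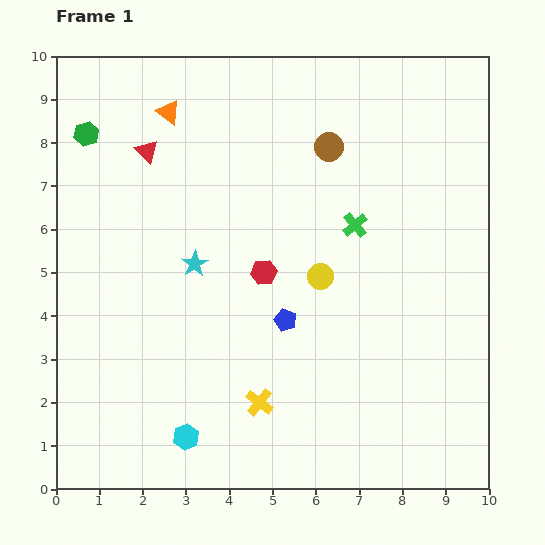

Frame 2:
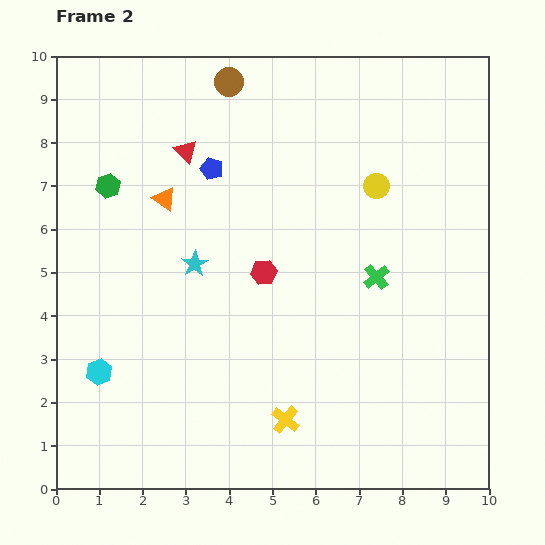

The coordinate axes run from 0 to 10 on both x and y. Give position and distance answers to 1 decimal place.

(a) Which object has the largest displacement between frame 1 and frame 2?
the blue pentagon

(moved 3.9; next 2.7)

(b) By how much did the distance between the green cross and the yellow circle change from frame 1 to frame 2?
+0.7

Distance in frame 1: 1.4. Distance in frame 2: 2.1.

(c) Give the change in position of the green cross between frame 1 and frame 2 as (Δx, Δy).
(0.5, -1.2)

The green cross was at (6.9, 6.1) in frame 1 and (7.4, 4.9) in frame 2.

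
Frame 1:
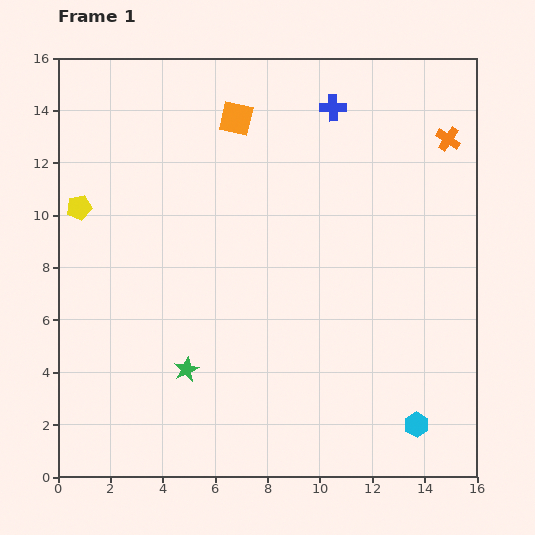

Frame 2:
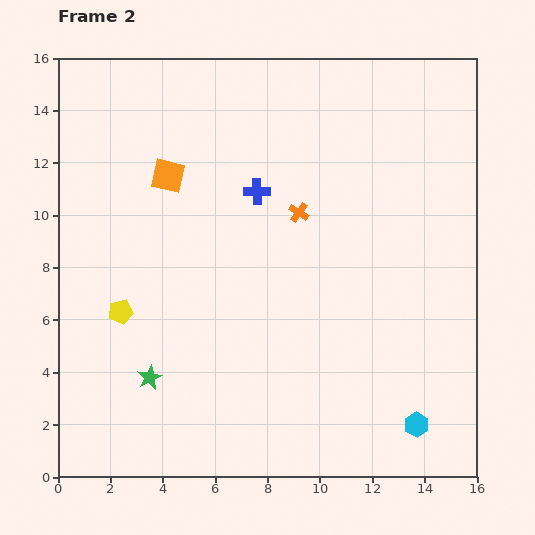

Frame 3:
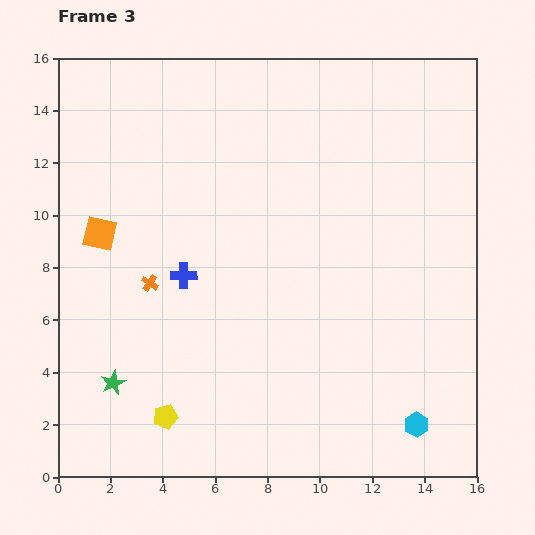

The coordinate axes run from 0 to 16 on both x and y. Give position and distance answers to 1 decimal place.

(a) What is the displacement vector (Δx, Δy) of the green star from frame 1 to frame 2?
(-1.4, -0.3)

The green star was at (4.9, 4.1) in frame 1 and (3.5, 3.8) in frame 2.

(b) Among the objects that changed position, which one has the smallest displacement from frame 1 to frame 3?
the green star

(moved 2.8)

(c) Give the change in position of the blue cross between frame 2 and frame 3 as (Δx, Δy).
(-2.8, -3.2)

The blue cross was at (7.6, 10.9) in frame 2 and (4.8, 7.7) in frame 3.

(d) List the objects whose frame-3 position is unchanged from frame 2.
the cyan hexagon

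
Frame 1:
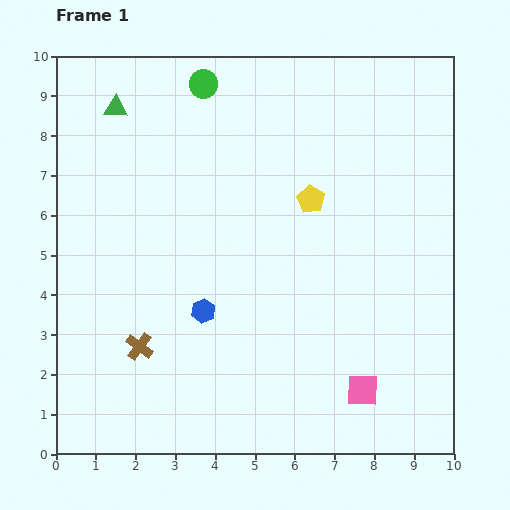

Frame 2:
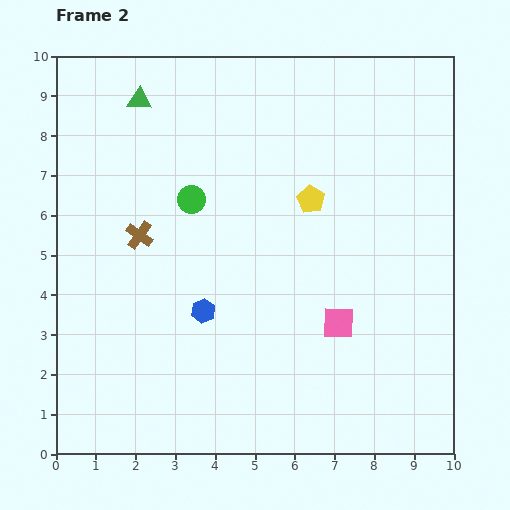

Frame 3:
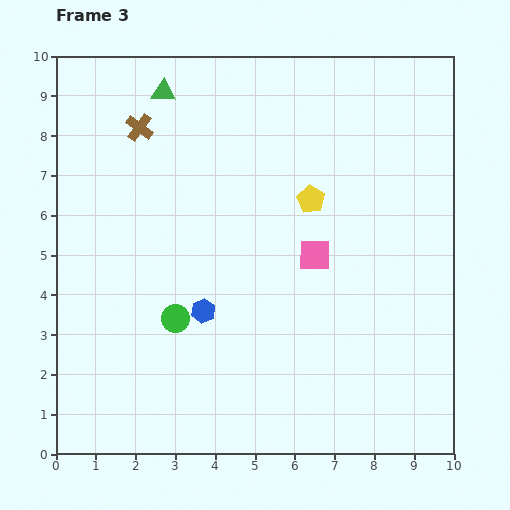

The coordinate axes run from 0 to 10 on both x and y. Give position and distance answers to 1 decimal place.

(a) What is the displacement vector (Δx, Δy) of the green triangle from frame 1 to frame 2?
(0.6, 0.2)

The green triangle was at (1.5, 8.7) in frame 1 and (2.1, 8.9) in frame 2.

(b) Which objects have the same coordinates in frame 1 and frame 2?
the yellow pentagon, the blue hexagon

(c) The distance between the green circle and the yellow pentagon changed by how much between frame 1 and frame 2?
-1.0

Distance in frame 1: 4.0. Distance in frame 2: 3.0.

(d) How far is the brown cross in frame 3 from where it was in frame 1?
5.5

The brown cross moved from (2.1, 2.7) to (2.1, 8.2), a distance of √(0.0² + 5.5²) ≈ 5.5.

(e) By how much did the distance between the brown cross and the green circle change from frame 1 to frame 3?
-1.9

Distance in frame 1: 6.8. Distance in frame 3: 4.9.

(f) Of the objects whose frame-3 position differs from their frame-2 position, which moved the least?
the green triangle

(moved 0.6)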